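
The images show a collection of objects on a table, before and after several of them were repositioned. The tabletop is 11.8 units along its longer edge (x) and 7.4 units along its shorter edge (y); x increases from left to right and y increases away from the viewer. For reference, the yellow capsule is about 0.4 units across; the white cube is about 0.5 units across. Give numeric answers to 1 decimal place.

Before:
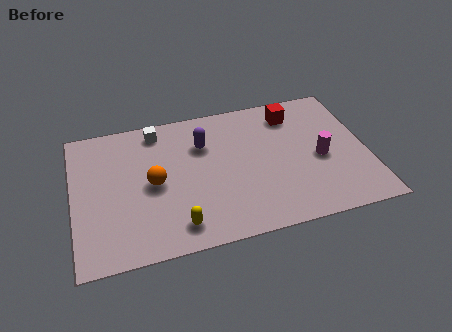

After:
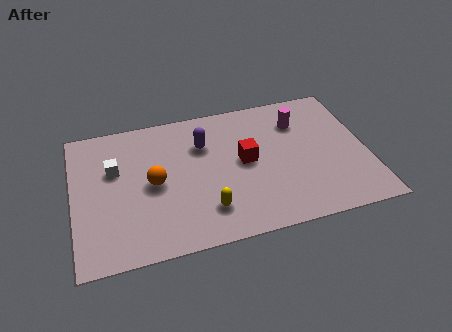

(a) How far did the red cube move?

3.0

The red cube moved from about (9.0, 6.0) to (6.9, 3.9), a distance of √(2.1² + 2.1²) ≈ 3.0.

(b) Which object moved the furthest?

the red cube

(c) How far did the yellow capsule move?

1.3

The yellow capsule was near (4.0, 1.2) before and (5.2, 1.7) after, so it travelled √(1.2² + 0.5²) ≈ 1.3 units.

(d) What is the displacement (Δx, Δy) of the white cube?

(-1.8, -1.7)

The white cube started near (3.5, 6.4) and ended near (1.7, 4.7).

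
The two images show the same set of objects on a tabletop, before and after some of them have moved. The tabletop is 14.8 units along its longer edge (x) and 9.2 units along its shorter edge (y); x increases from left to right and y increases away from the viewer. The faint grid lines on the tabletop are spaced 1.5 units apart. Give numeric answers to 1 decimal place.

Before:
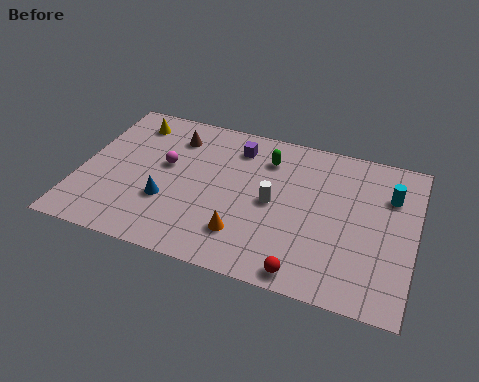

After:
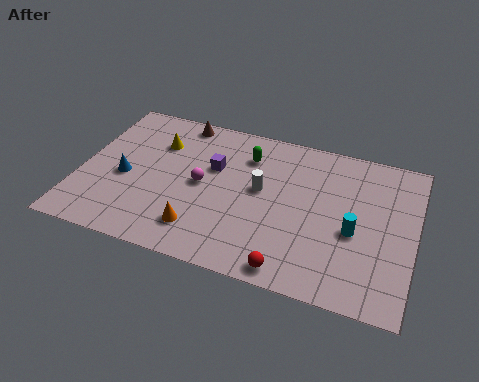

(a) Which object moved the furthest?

the cyan cylinder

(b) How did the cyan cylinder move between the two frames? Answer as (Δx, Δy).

(-1.4, -2.6)

The cyan cylinder started near (13.6, 6.5) and ended near (12.2, 3.9).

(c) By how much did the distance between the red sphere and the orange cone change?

+1.1

They were about 3.1 units apart before and 4.2 after — 1.1 units further apart.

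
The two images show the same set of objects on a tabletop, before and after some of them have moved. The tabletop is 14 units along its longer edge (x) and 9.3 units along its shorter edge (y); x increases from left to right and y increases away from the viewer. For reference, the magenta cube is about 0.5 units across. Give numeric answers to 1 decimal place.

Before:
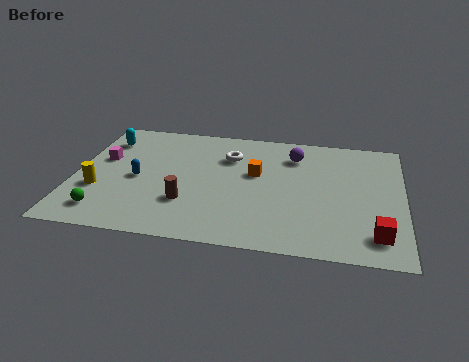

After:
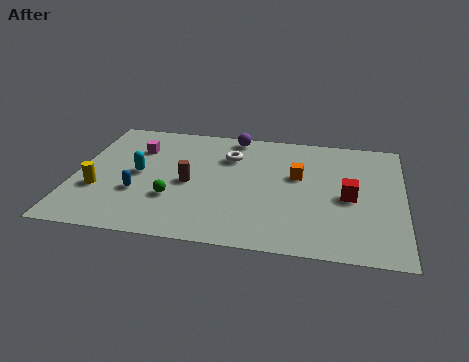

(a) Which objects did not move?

the white torus and the yellow cylinder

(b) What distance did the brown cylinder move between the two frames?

1.5

The brown cylinder was near (4.9, 2.8) before and (4.9, 4.3) after, so it travelled √(0.0² + 1.5²) ≈ 1.5 units.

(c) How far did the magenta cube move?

1.8

The magenta cube was near (1.1, 5.6) before and (2.5, 6.7) after, so it travelled √(1.4² + 1.1²) ≈ 1.8 units.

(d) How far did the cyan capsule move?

3.0

From (1.1, 7.2) to (2.7, 4.7), the cyan capsule covered √(1.6² + 2.5²) ≈ 3.0 units.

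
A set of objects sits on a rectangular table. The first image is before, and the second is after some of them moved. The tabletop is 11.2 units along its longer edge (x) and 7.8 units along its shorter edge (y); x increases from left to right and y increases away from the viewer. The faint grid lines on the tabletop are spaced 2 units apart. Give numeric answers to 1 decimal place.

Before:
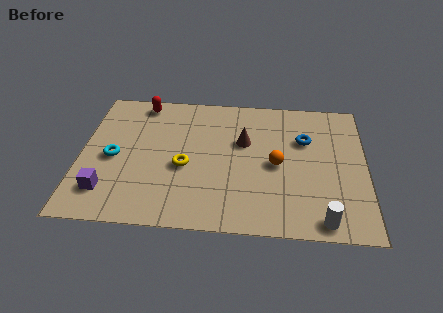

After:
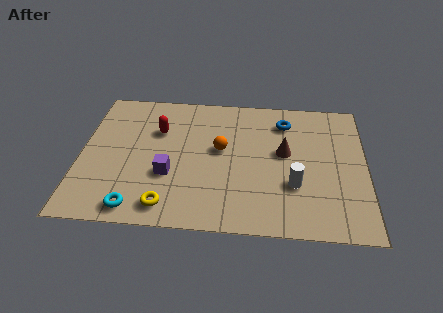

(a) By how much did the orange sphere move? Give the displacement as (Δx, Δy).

(-2.2, 0.7)

From the two frames, the orange sphere sits at roughly (7.7, 3.7) before and (5.5, 4.4) after.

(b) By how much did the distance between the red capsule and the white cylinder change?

-3.4

Before: roughly 9.4 units apart; after: 6.0. That's 3.4 units closer together.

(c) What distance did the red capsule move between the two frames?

1.7

The red capsule moved from about (2.3, 6.9) to (3.0, 5.3), a distance of √(0.7² + 1.6²) ≈ 1.7.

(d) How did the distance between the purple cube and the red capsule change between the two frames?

-2.8

The distance was about 5.3 in the first image and 2.5 in the second, so they moved 2.8 units closer together.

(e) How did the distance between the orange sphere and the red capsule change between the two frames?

-3.6

They were about 6.3 units apart before and 2.7 after — 3.6 units closer together.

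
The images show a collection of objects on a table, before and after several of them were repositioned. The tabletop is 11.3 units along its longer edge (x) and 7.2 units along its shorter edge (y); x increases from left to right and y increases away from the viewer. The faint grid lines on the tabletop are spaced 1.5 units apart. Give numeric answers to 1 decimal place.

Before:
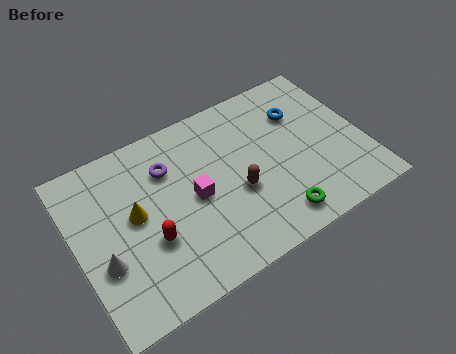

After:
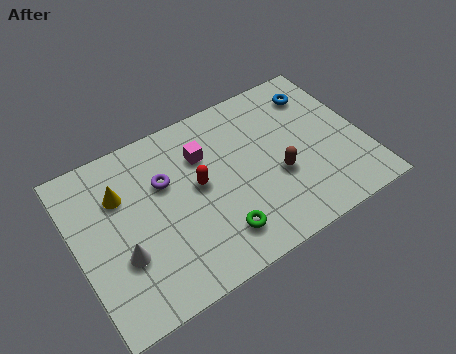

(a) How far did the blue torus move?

1.0

The blue torus moved from about (9.1, 5.1) to (9.9, 5.7), a distance of √(0.8² + 0.6²) ≈ 1.0.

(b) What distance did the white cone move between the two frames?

0.7

The white cone moved from about (0.9, 2.6) to (1.6, 2.5), a distance of √(0.7² + 0.1²) ≈ 0.7.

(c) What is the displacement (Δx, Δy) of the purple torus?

(-0.2, -0.5)

The purple torus started near (3.8, 5.2) and ended near (3.6, 4.7).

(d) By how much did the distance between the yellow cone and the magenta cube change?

+1.0

Before: roughly 2.3 units apart; after: 3.3. That's 1.0 units further apart.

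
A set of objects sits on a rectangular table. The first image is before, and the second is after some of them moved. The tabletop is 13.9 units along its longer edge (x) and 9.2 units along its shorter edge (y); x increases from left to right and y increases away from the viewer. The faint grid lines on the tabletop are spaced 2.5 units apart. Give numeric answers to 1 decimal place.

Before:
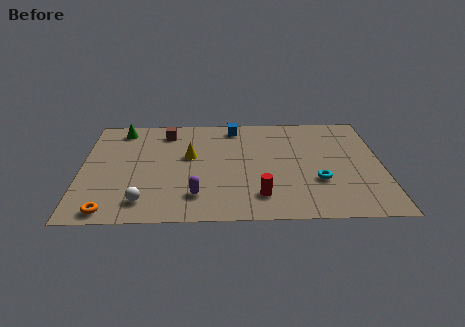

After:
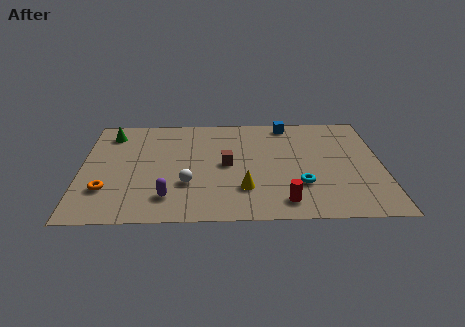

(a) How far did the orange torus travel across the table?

1.7

The orange torus moved from about (1.4, 0.9) to (1.2, 2.6), a distance of √(0.2² + 1.7²) ≈ 1.7.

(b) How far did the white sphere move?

2.4

The white sphere was near (2.9, 1.6) before and (4.9, 3.0) after, so it travelled √(2.0² + 1.4²) ≈ 2.4 units.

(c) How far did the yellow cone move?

3.8

From (5.0, 5.4) to (7.5, 2.5), the yellow cone covered √(2.5² + 2.9²) ≈ 3.8 units.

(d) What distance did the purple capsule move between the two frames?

1.3

The purple capsule was near (5.3, 2.0) before and (4.0, 1.9) after, so it travelled √(1.3² + 0.1²) ≈ 1.3 units.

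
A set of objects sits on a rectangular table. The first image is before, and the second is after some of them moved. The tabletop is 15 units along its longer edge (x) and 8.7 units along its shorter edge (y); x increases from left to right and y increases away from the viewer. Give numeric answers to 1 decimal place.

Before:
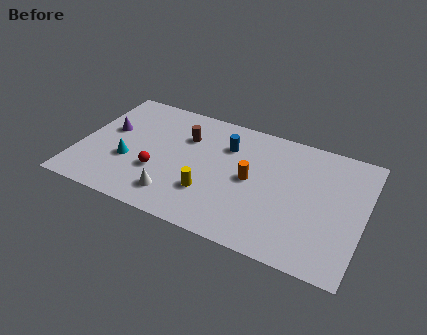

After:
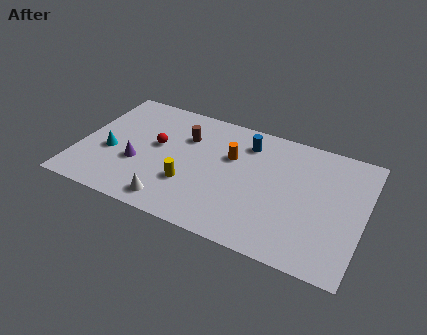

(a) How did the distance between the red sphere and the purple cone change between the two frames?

-1.7

Before: roughly 3.6 units apart; after: 1.9. That's 1.7 units closer together.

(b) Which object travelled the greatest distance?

the purple cone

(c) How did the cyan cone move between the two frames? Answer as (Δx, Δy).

(-1.0, 0.3)

The cyan cone was at about (2.7, 3.2) and moved to about (1.7, 3.5).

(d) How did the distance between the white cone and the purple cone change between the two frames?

-2.3

The distance was about 5.2 in the first image and 2.9 in the second, so they moved 2.3 units closer together.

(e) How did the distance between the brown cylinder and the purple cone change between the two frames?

-0.5

The distance was about 4.1 in the first image and 3.6 in the second, so they moved 0.5 units closer together.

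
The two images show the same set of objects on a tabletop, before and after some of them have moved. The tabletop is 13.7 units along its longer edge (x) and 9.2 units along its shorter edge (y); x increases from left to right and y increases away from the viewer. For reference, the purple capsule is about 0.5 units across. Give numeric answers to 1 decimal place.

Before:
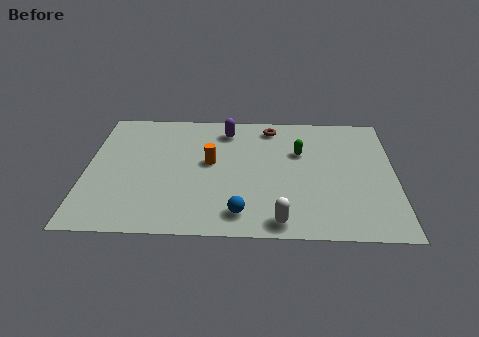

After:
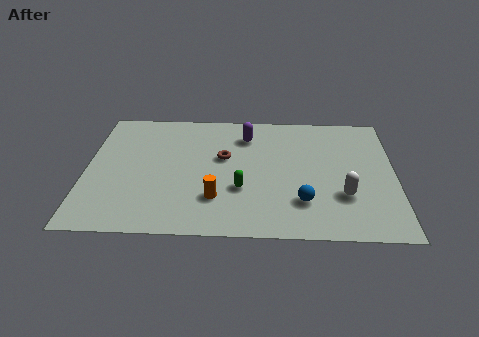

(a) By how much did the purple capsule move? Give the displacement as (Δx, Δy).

(0.9, -0.4)

The purple capsule started near (6.2, 7.6) and ended near (7.1, 7.2).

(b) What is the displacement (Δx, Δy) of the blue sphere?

(2.7, 0.9)

From the two frames, the blue sphere sits at roughly (6.9, 1.5) before and (9.6, 2.4) after.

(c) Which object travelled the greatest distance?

the green capsule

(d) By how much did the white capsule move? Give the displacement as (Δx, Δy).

(2.8, 1.9)

The white capsule was at about (8.6, 1.0) and moved to about (11.4, 2.9).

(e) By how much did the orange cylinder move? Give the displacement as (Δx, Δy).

(0.3, -2.6)

The orange cylinder started near (5.5, 5.1) and ended near (5.8, 2.5).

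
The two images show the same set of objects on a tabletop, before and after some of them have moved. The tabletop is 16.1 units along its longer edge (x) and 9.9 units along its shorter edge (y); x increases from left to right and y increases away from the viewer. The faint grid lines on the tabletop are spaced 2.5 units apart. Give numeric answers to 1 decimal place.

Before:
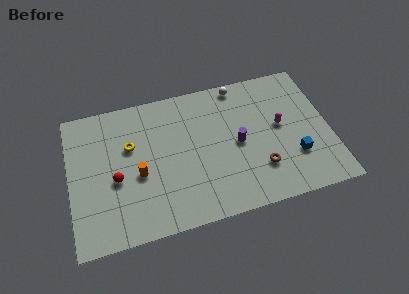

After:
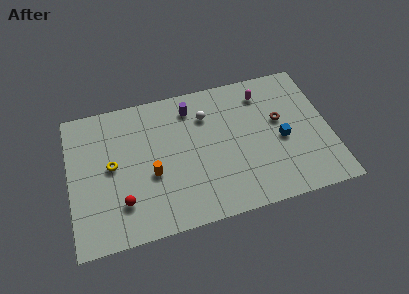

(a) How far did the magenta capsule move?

2.8

From (13.1, 5.4) to (12.2, 8.0), the magenta capsule covered √(0.9² + 2.6²) ≈ 2.8 units.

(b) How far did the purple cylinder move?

4.3

The purple cylinder was near (10.4, 4.8) before and (7.7, 8.1) after, so it travelled √(2.7² + 3.3²) ≈ 4.3 units.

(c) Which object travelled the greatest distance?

the purple cylinder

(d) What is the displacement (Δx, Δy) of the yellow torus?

(-1.2, -1.1)

The yellow torus was at about (3.8, 6.3) and moved to about (2.6, 5.2).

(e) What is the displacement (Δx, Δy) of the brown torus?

(1.5, 3.1)

The brown torus started near (11.6, 2.7) and ended near (13.1, 5.8).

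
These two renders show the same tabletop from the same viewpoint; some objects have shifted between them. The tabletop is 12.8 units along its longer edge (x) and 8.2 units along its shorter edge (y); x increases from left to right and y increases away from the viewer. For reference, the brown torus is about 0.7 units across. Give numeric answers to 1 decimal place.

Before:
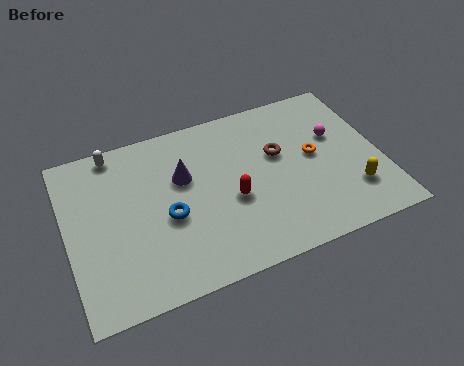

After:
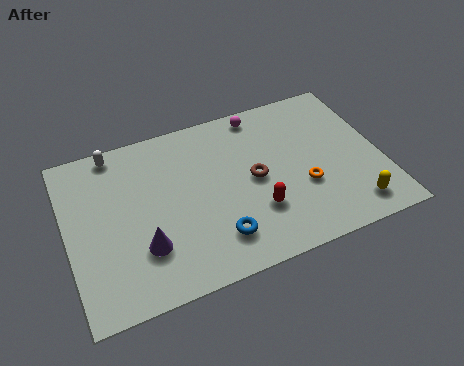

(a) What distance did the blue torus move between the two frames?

2.5

The blue torus was near (4.0, 3.5) before and (5.8, 1.8) after, so it travelled √(1.8² + 1.7²) ≈ 2.5 units.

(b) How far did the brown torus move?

1.4

The brown torus moved from about (8.7, 5.0) to (7.6, 4.1), a distance of √(1.1² + 0.9²) ≈ 1.4.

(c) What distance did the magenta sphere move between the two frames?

3.6

The magenta sphere was near (11.1, 5.1) before and (8.2, 7.3) after, so it travelled √(2.9² + 2.2²) ≈ 3.6 units.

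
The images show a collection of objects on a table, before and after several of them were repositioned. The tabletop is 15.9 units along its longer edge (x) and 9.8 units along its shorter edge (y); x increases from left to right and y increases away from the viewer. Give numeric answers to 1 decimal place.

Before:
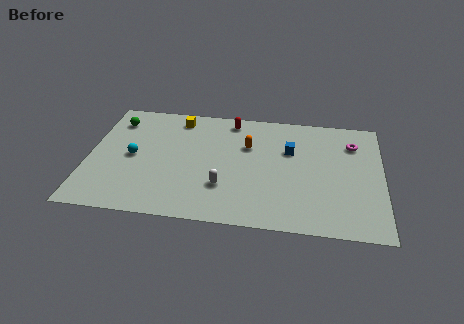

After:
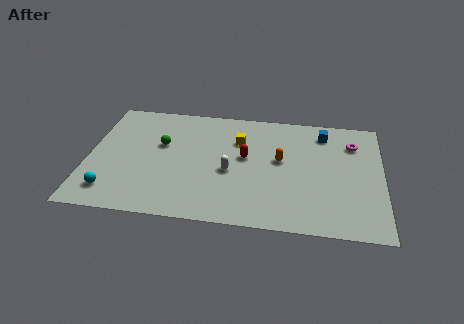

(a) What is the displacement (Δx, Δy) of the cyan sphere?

(-1.0, -3.0)

The cyan sphere was at about (2.4, 4.8) and moved to about (1.4, 1.8).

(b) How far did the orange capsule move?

2.1

From (8.6, 6.5) to (10.4, 5.5), the orange capsule covered √(1.8² + 1.0²) ≈ 2.1 units.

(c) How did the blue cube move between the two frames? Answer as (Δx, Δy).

(1.8, 1.7)

The blue cube was at about (10.9, 6.4) and moved to about (12.7, 8.1).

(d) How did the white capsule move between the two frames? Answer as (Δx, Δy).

(0.3, 1.3)

The white capsule was at about (7.4, 2.9) and moved to about (7.7, 4.2).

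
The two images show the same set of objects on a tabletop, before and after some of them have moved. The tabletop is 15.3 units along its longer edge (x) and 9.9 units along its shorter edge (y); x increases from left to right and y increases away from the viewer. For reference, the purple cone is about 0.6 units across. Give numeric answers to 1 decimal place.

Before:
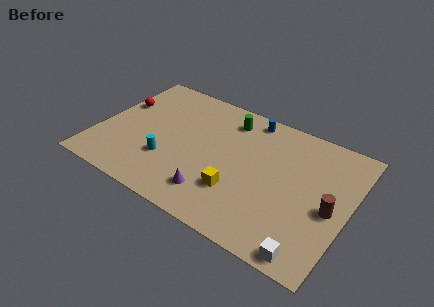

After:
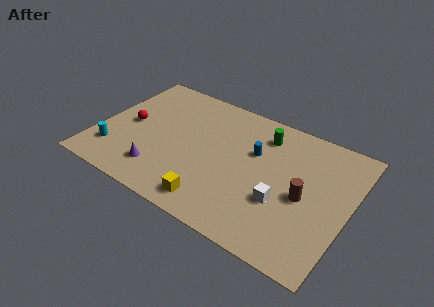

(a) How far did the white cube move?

3.3

The white cube was near (13.6, 0.9) before and (11.5, 3.5) after, so it travelled √(2.1² + 2.6²) ≈ 3.3 units.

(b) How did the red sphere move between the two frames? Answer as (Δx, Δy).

(0.9, -1.4)

The red sphere started near (0.9, 6.3) and ended near (1.8, 4.9).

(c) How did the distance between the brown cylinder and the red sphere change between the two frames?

-2.6

Before: roughly 13.5 units apart; after: 10.9. That's 2.6 units closer together.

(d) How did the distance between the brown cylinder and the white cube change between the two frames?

-2.0

Before: roughly 3.6 units apart; after: 1.6. That's 2.0 units closer together.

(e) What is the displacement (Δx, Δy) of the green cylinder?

(2.2, -0.2)

The green cylinder started near (7.5, 8.1) and ended near (9.7, 7.9).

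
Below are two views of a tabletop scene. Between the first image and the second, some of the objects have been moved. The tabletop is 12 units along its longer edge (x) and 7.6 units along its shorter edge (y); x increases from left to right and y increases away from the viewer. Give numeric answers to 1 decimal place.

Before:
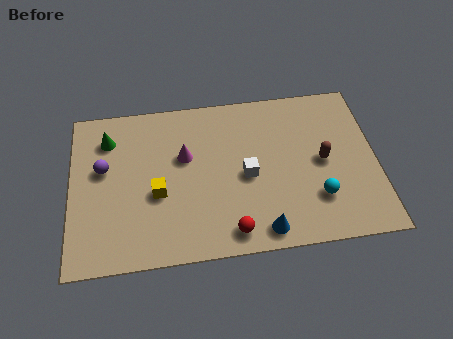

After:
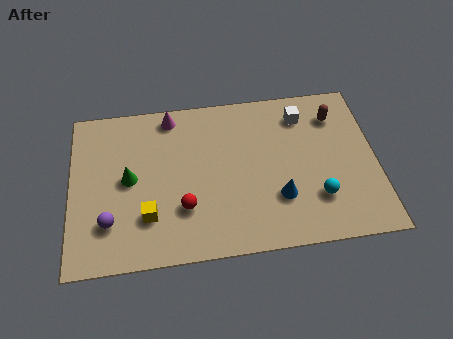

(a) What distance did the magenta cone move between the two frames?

2.1

From (4.5, 4.7) to (4.0, 6.7), the magenta cone covered √(0.5² + 2.0²) ≈ 2.1 units.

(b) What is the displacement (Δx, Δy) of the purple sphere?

(0.2, -2.5)

The purple sphere was at about (1.3, 4.5) and moved to about (1.5, 2.0).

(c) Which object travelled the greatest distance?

the white cube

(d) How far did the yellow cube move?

1.1

The yellow cube was near (3.4, 3.1) before and (3.0, 2.1) after, so it travelled √(0.4² + 1.0²) ≈ 1.1 units.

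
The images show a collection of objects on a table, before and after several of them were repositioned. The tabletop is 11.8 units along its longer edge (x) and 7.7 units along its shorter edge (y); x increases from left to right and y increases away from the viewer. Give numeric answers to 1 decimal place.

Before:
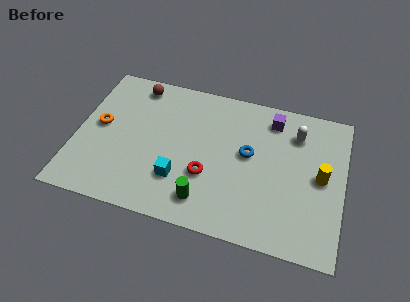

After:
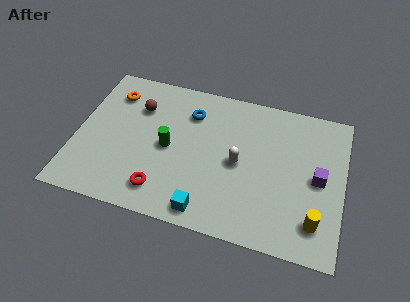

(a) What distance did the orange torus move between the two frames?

1.9

The orange torus moved from about (1.0, 4.1) to (1.4, 6.0), a distance of √(0.4² + 1.9²) ≈ 1.9.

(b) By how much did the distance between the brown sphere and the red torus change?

-1.0

Before: roughly 5.3 units apart; after: 4.3. That's 1.0 units closer together.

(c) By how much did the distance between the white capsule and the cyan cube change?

-3.1

They were about 6.1 units apart before and 3.0 after — 3.1 units closer together.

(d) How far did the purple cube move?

3.4

From (8.5, 6.4) to (10.7, 3.8), the purple cube covered √(2.2² + 2.6²) ≈ 3.4 units.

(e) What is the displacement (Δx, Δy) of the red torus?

(-1.9, -1.3)

The red torus started near (5.9, 2.7) and ended near (4.0, 1.4).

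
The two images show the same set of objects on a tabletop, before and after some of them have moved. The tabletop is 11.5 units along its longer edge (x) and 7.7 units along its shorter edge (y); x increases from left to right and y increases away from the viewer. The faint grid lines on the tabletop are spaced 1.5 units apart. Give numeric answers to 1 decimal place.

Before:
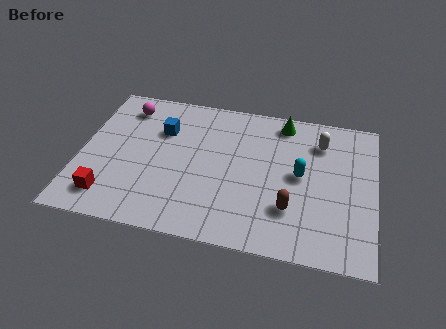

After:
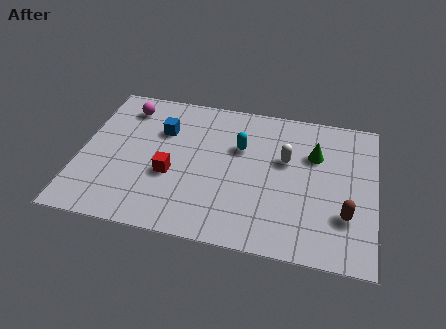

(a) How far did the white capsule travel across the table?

1.8

The white capsule moved from about (9.3, 5.9) to (8.0, 4.7), a distance of √(1.3² + 1.2²) ≈ 1.8.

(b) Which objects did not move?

the magenta sphere and the blue cube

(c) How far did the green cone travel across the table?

2.0

From (7.8, 6.7) to (9.1, 5.2), the green cone covered √(1.3² + 1.5²) ≈ 2.0 units.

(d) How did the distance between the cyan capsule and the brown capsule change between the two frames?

+3.2

The distance was about 1.8 in the first image and 5.0 in the second, so they moved 3.2 units further apart.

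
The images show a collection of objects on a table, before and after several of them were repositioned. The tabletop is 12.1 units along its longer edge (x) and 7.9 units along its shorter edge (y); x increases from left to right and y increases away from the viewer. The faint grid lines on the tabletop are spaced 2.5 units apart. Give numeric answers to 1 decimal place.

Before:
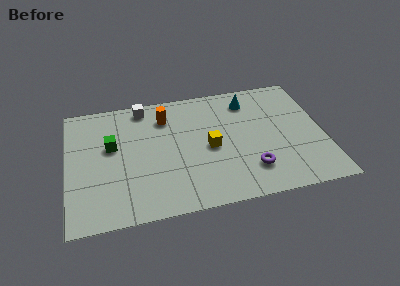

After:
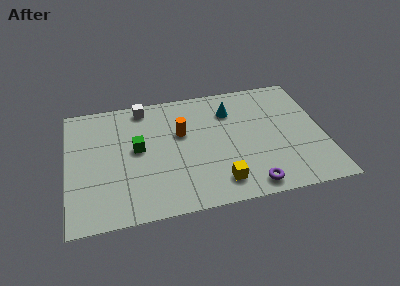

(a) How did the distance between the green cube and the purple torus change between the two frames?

-0.9

The distance was about 7.0 in the first image and 6.1 in the second, so they moved 0.9 units closer together.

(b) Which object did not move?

the white cube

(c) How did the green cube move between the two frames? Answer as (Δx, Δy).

(1.2, -0.4)

The green cube was at about (2.1, 4.7) and moved to about (3.3, 4.3).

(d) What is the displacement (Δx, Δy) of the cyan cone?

(-0.9, -0.5)

From the two frames, the cyan cone sits at roughly (8.7, 6.4) before and (7.8, 5.9) after.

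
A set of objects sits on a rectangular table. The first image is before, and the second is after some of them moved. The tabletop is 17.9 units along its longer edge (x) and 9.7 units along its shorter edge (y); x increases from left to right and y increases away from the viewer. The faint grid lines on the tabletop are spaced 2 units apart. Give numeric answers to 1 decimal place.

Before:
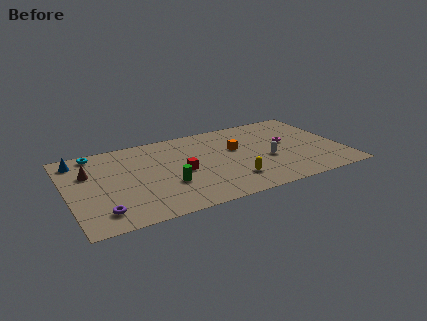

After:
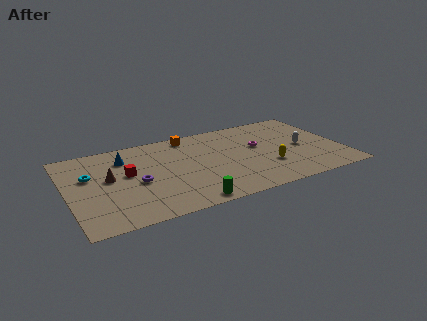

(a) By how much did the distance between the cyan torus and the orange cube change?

-2.2

They were about 9.4 units apart before and 7.2 after — 2.2 units closer together.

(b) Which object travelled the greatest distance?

the orange cube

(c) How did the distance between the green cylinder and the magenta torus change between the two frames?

-1.3

The distance was about 8.5 in the first image and 7.2 in the second, so they moved 1.3 units closer together.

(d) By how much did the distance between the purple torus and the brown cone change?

-2.7

They were about 4.7 units apart before and 2.0 after — 2.7 units closer together.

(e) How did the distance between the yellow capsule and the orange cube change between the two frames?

+3.5

Before: roughly 3.7 units apart; after: 7.2. That's 3.5 units further apart.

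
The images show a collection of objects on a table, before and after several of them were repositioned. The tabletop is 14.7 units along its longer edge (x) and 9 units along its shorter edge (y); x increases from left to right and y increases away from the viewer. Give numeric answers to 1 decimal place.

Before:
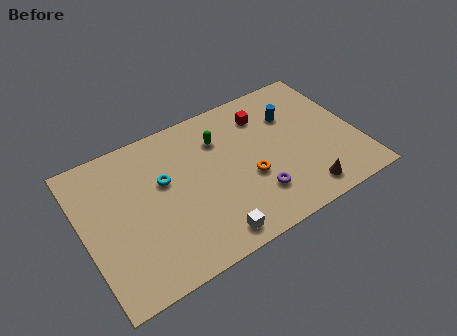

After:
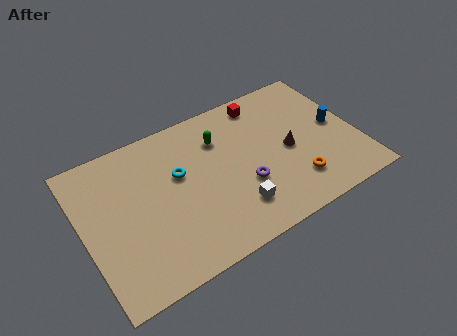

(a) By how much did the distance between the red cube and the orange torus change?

+2.0

Before: roughly 3.8 units apart; after: 5.8. That's 2.0 units further apart.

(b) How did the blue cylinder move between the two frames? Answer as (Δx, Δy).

(2.2, -1.7)

The blue cylinder was at about (11.5, 6.3) and moved to about (13.7, 4.6).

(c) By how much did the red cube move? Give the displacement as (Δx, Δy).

(0.1, 0.8)

From the two frames, the red cube sits at roughly (10.1, 7.0) before and (10.2, 7.8) after.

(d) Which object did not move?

the green capsule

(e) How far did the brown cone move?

2.9

The brown cone moved from about (11.3, 1.3) to (11.0, 4.2), a distance of √(0.3² + 2.9²) ≈ 2.9.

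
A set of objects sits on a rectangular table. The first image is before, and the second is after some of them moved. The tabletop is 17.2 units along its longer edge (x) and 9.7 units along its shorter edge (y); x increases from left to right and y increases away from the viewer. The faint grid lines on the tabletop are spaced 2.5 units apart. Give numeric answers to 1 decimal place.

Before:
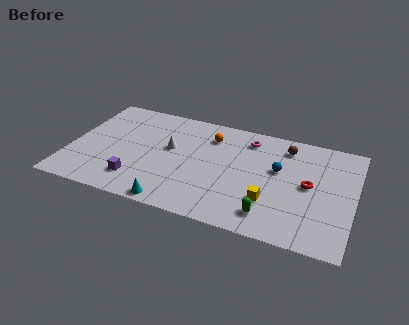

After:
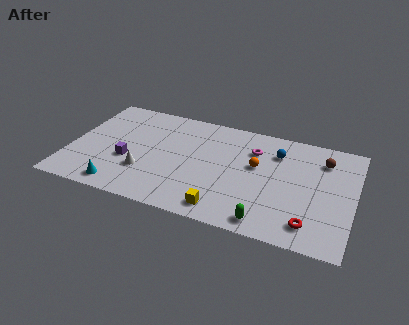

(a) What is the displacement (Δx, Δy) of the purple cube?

(-0.7, 1.6)

From the two frames, the purple cube sits at roughly (4.3, 2.1) before and (3.6, 3.7) after.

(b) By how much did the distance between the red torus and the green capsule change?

-1.3

The distance was about 3.9 in the first image and 2.6 in the second, so they moved 1.3 units closer together.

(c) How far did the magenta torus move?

1.0

The magenta torus was near (10.6, 8.0) before and (11.0, 7.1) after, so it travelled √(0.4² + 0.9²) ≈ 1.0 units.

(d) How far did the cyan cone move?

3.3

The cyan cone moved from about (6.7, 0.8) to (3.4, 1.2), a distance of √(3.3² + 0.4²) ≈ 3.3.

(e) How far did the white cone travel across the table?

2.9

From (6.0, 5.6) to (4.7, 3.0), the white cone covered √(1.3² + 2.6²) ≈ 2.9 units.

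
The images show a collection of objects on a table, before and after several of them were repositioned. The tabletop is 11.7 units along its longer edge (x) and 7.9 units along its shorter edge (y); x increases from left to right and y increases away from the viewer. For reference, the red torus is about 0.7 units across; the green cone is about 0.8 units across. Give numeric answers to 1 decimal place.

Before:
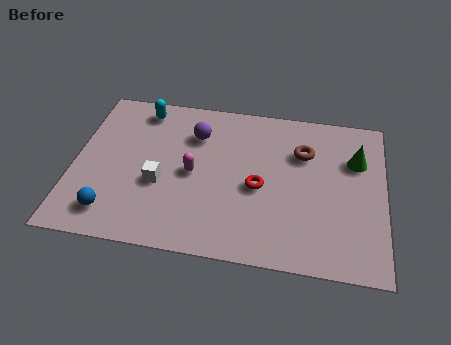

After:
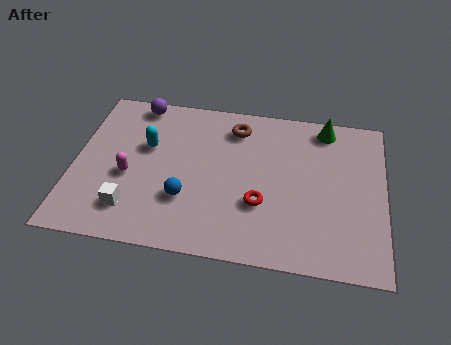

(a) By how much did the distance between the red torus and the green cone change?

+0.7

The distance was about 4.1 in the first image and 4.8 in the second, so they moved 0.7 units further apart.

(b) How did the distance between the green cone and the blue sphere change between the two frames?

-3.1

They were about 9.8 units apart before and 6.7 after — 3.1 units closer together.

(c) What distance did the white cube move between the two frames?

1.7

The white cube moved from about (3.3, 3.1) to (2.3, 1.7), a distance of √(1.0² + 1.4²) ≈ 1.7.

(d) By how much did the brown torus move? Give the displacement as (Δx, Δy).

(-2.6, 0.9)

The brown torus was at about (8.6, 5.5) and moved to about (6.0, 6.4).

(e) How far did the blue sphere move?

2.9

The blue sphere was near (1.6, 1.4) before and (4.3, 2.5) after, so it travelled √(2.7² + 1.1²) ≈ 2.9 units.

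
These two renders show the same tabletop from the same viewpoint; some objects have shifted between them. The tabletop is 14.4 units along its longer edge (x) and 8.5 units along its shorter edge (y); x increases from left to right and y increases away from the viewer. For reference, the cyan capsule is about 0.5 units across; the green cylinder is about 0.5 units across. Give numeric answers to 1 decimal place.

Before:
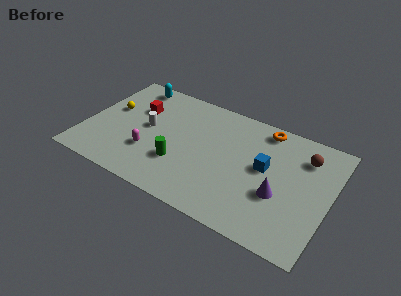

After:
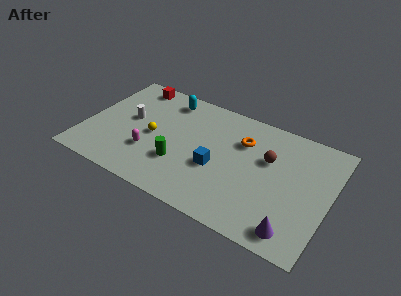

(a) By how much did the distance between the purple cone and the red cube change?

+3.1

They were about 9.1 units apart before and 12.2 after — 3.1 units further apart.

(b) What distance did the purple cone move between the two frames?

2.3

From (11.6, 3.2) to (12.7, 1.2), the purple cone covered √(1.1² + 2.0²) ≈ 2.3 units.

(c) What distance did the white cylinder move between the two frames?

1.1

From (3.6, 4.5) to (2.5, 4.7), the white cylinder covered √(1.1² + 0.2²) ≈ 1.1 units.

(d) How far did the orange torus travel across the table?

1.9

The orange torus was near (10.2, 7.5) before and (9.1, 6.0) after, so it travelled √(1.1² + 1.5²) ≈ 1.9 units.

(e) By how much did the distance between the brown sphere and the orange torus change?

-1.0

The distance was about 2.7 in the first image and 1.7 in the second, so they moved 1.0 units closer together.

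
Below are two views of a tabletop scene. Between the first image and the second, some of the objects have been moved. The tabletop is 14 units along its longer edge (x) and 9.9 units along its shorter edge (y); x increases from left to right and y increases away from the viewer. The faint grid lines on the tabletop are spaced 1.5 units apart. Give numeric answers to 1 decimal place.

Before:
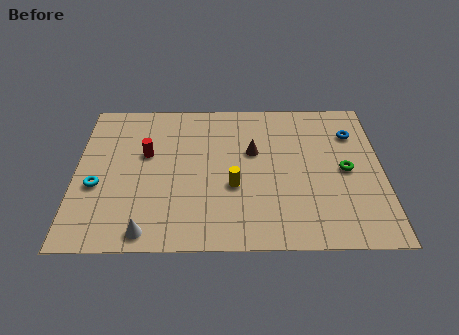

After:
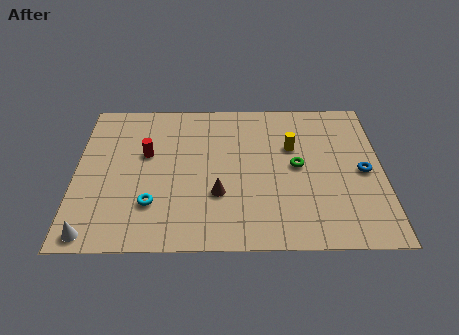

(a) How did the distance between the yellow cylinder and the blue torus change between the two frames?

-2.9

They were about 6.5 units apart before and 3.6 after — 2.9 units closer together.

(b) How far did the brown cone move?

3.2

The brown cone was near (8.1, 6.1) before and (6.5, 3.3) after, so it travelled √(1.6² + 2.8²) ≈ 3.2 units.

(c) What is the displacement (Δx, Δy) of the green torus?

(-2.2, 0.3)

From the two frames, the green torus sits at roughly (12.3, 4.8) before and (10.1, 5.1) after.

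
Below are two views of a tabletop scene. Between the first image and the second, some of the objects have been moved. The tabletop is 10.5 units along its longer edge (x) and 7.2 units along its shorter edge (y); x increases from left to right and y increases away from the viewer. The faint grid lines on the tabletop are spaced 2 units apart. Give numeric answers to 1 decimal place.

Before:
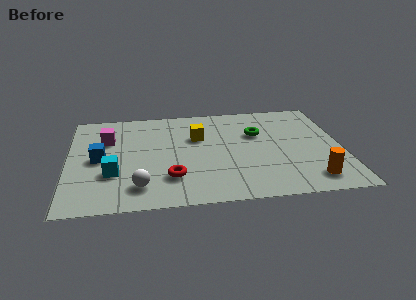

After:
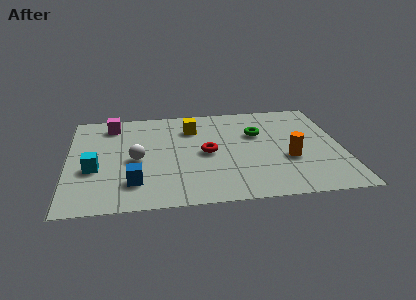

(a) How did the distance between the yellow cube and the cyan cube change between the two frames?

+0.6

The distance was about 4.0 in the first image and 4.6 in the second, so they moved 0.6 units further apart.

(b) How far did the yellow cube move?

0.7

The yellow cube was near (5.0, 4.7) before and (4.8, 5.4) after, so it travelled √(0.2² + 0.7²) ≈ 0.7 units.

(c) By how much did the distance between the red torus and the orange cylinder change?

-2.1

They were about 5.3 units apart before and 3.2 after — 2.1 units closer together.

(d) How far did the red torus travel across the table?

2.1

From (3.9, 1.9) to (5.3, 3.5), the red torus covered √(1.4² + 1.6²) ≈ 2.1 units.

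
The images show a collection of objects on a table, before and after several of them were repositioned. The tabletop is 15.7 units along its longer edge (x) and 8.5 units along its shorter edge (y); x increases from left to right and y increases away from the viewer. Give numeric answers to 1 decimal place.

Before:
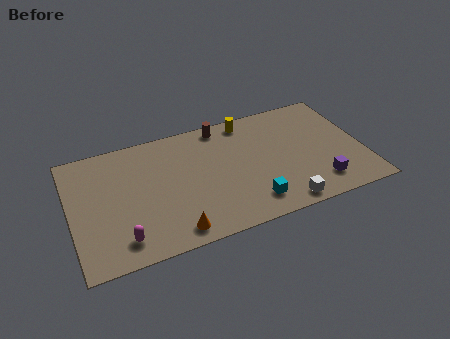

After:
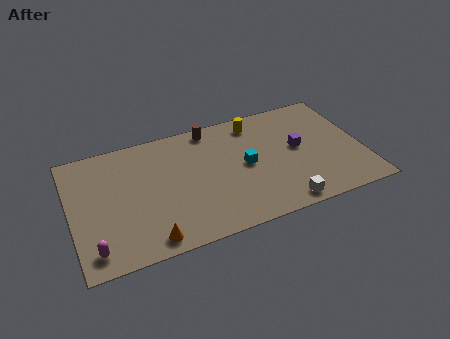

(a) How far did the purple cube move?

3.0

The purple cube was near (13.1, 1.7) before and (12.3, 4.6) after, so it travelled √(0.8² + 2.9²) ≈ 3.0 units.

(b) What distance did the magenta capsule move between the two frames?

1.5

The magenta capsule was near (2.5, 1.5) before and (1.0, 1.3) after, so it travelled √(1.5² + 0.2²) ≈ 1.5 units.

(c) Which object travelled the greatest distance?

the purple cube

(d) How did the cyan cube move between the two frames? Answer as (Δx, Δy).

(0.0, 2.7)

From the two frames, the cyan cube sits at roughly (9.4, 1.6) before and (9.4, 4.3) after.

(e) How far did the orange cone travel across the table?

1.3

From (5.2, 1.1) to (3.9, 1.0), the orange cone covered √(1.3² + 0.1²) ≈ 1.3 units.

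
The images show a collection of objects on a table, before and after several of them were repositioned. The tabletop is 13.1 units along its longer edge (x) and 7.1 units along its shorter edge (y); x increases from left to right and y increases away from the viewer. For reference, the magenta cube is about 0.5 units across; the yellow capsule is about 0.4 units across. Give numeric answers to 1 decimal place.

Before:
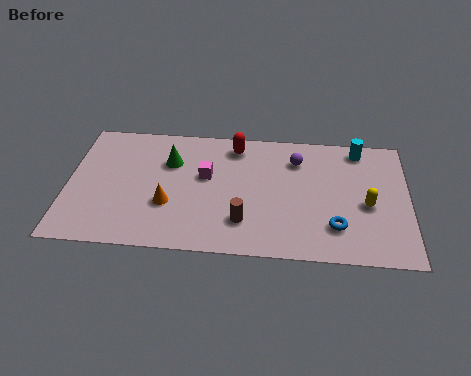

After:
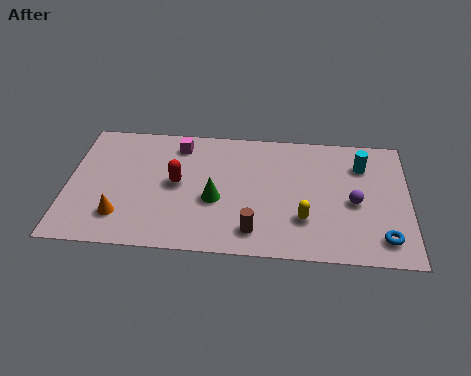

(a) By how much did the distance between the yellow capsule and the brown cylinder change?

-2.8

The distance was about 4.9 in the first image and 2.1 in the second, so they moved 2.8 units closer together.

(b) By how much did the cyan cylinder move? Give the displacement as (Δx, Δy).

(0.1, -0.9)

From the two frames, the cyan cylinder sits at roughly (11.2, 6.2) before and (11.3, 5.3) after.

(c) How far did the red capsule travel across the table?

3.2

The red capsule was near (6.4, 6.0) before and (4.2, 3.7) after, so it travelled √(2.2² + 2.3²) ≈ 3.2 units.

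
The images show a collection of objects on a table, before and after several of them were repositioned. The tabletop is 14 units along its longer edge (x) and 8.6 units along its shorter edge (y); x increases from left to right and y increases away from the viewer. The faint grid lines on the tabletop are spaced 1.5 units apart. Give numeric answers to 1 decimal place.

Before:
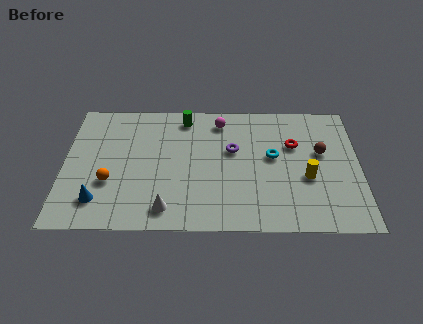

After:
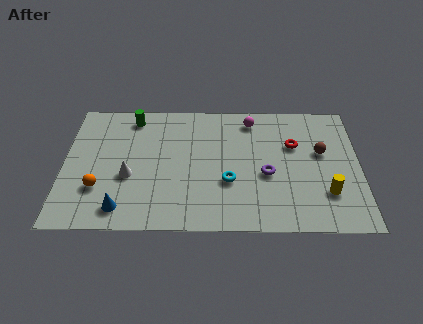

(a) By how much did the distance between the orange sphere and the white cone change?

-1.6

The distance was about 3.2 in the first image and 1.6 in the second, so they moved 1.6 units closer together.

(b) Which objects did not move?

the brown sphere and the red torus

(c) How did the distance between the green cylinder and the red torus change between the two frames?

+2.4

Before: roughly 5.5 units apart; after: 7.9. That's 2.4 units further apart.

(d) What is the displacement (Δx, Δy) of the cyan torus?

(-2.1, -1.7)

From the two frames, the cyan torus sits at roughly (9.9, 4.8) before and (7.8, 3.1) after.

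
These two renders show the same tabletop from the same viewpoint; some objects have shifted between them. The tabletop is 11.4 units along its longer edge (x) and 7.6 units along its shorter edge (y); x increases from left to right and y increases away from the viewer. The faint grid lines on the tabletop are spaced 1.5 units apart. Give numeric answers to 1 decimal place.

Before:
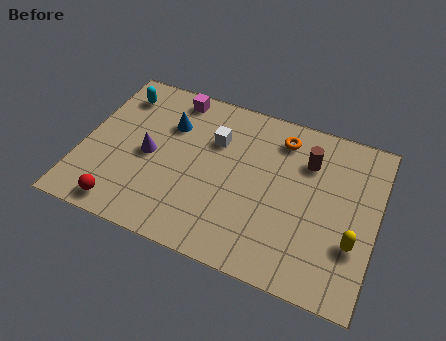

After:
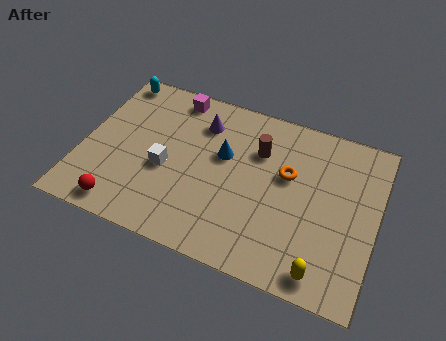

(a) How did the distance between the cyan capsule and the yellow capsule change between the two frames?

+0.4

The distance was about 10.2 in the first image and 10.6 in the second, so they moved 0.4 units further apart.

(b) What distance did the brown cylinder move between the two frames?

1.9

The brown cylinder was near (8.6, 5.5) before and (6.7, 5.3) after, so it travelled √(1.9² + 0.2²) ≈ 1.9 units.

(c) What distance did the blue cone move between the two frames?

2.3

From (3.2, 5.3) to (5.4, 4.6), the blue cone covered √(2.2² + 0.7²) ≈ 2.3 units.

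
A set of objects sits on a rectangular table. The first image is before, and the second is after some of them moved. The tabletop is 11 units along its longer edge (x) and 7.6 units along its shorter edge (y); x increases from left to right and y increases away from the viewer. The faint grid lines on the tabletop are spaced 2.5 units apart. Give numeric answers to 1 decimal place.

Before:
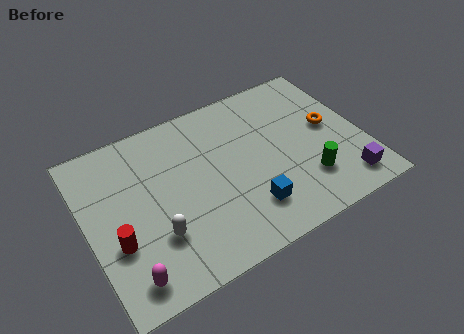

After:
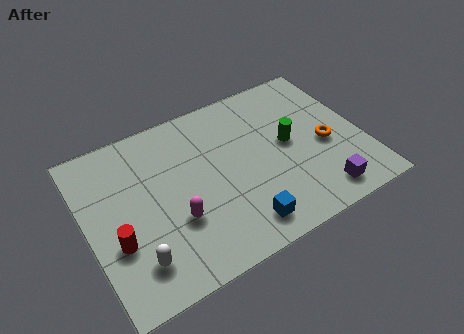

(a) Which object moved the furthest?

the magenta capsule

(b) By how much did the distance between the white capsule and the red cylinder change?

-0.3

The distance was about 1.6 in the first image and 1.3 in the second, so they moved 0.3 units closer together.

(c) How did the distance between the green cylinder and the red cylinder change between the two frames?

-0.3

They were about 7.5 units apart before and 7.2 after — 0.3 units closer together.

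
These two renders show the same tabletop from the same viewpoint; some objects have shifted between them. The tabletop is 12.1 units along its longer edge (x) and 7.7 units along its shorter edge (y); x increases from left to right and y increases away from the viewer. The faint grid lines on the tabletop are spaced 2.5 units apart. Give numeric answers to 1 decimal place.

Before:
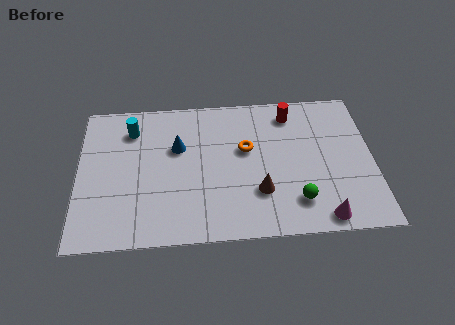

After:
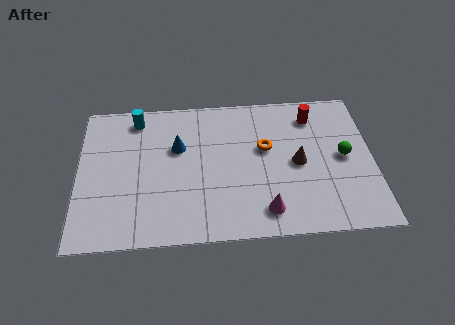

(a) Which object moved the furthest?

the green sphere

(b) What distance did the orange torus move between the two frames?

0.8

The orange torus moved from about (6.9, 4.6) to (7.7, 4.6), a distance of √(0.8² + 0.0²) ≈ 0.8.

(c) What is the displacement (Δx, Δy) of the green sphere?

(2.0, 2.2)

From the two frames, the green sphere sits at roughly (8.9, 1.7) before and (10.9, 3.9) after.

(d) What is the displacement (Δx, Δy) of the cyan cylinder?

(0.2, 0.6)

The cyan cylinder was at about (2.2, 6.0) and moved to about (2.4, 6.6).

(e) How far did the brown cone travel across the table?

2.1

From (7.4, 2.3) to (9.0, 3.7), the brown cone covered √(1.6² + 1.4²) ≈ 2.1 units.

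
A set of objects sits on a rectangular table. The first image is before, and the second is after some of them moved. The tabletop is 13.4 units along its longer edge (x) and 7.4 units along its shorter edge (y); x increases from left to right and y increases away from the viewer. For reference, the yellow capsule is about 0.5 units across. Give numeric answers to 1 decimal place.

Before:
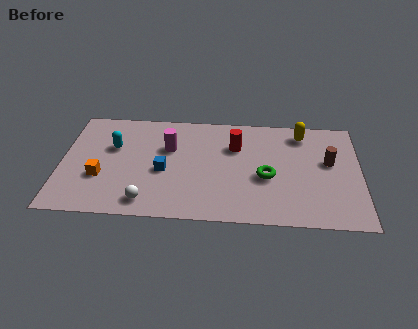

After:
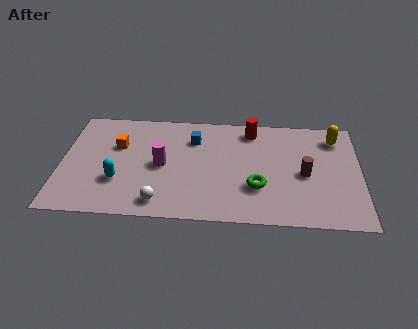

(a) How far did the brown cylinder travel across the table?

1.4

The brown cylinder was near (12.0, 4.3) before and (10.9, 3.4) after, so it travelled √(1.1² + 0.9²) ≈ 1.4 units.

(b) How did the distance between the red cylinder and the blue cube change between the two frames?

-1.0

Before: roughly 3.7 units apart; after: 2.7. That's 1.0 units closer together.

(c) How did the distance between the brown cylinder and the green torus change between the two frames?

-0.7

They were about 3.0 units apart before and 2.3 after — 0.7 units closer together.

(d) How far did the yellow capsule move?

1.5

The yellow capsule moved from about (10.8, 6.2) to (12.3, 6.0), a distance of √(1.5² + 0.2²) ≈ 1.5.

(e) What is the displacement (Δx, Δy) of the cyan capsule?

(0.3, -2.3)

From the two frames, the cyan capsule sits at roughly (2.3, 4.7) before and (2.6, 2.4) after.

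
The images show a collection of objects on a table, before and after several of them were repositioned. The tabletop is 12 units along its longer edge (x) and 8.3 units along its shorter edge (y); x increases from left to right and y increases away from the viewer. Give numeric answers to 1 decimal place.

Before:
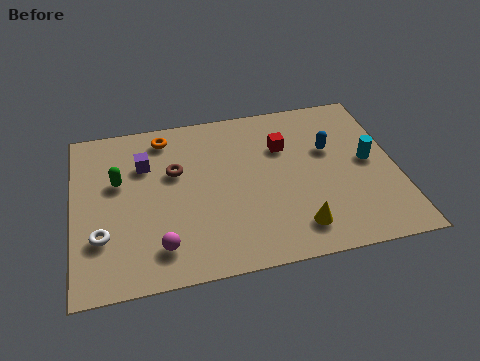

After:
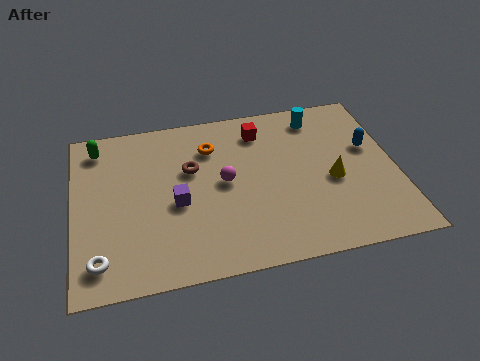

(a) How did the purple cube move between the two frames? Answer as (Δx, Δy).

(1.1, -2.2)

The purple cube started near (2.7, 5.8) and ended near (3.8, 3.6).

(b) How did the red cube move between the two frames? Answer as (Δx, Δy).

(-0.8, 1.0)

The red cube was at about (7.9, 5.7) and moved to about (7.1, 6.7).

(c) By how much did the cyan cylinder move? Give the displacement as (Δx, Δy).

(-1.7, 2.7)

The cyan cylinder started near (11.0, 4.3) and ended near (9.3, 7.0).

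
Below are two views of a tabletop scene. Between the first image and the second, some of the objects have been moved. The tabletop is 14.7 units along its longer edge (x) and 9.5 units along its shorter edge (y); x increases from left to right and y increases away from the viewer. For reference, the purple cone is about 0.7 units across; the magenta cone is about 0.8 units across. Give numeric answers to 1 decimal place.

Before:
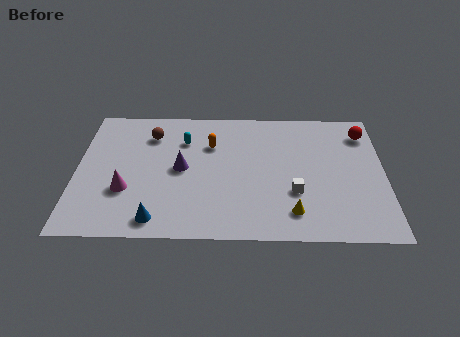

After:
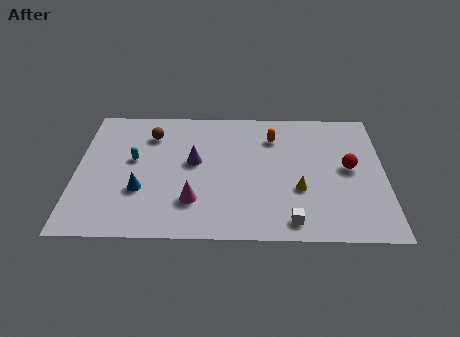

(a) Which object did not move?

the brown sphere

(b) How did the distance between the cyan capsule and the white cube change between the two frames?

+2.1

The distance was about 6.5 in the first image and 8.6 in the second, so they moved 2.1 units further apart.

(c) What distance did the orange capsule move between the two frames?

3.1

The orange capsule moved from about (6.4, 6.6) to (9.4, 7.2), a distance of √(3.0² + 0.6²) ≈ 3.1.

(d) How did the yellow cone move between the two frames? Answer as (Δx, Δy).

(0.3, 1.6)

The yellow cone started near (10.3, 1.8) and ended near (10.6, 3.4).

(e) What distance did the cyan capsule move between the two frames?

2.8

From (5.1, 6.9) to (2.7, 5.4), the cyan capsule covered √(2.4² + 1.5²) ≈ 2.8 units.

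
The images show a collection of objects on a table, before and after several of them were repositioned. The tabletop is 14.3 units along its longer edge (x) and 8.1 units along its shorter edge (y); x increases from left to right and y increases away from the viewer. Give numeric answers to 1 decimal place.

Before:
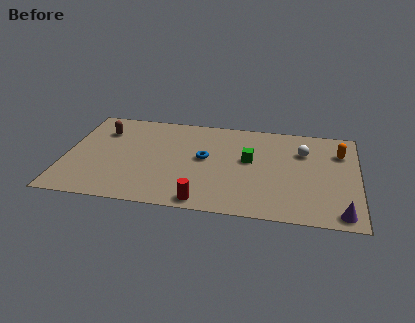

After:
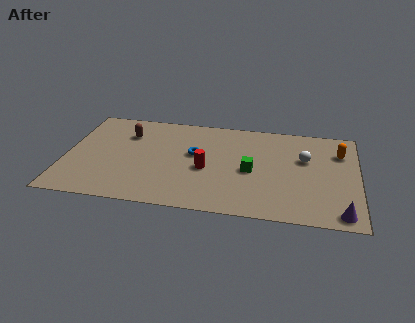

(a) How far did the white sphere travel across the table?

0.6

The white sphere was near (11.6, 5.7) before and (11.7, 5.1) after, so it travelled √(0.1² + 0.6²) ≈ 0.6 units.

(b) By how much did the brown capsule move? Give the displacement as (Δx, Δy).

(1.2, -0.1)

The brown capsule was at about (1.7, 6.0) and moved to about (2.9, 5.9).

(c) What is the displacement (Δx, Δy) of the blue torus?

(-0.5, 0.3)

The blue torus was at about (6.8, 4.4) and moved to about (6.3, 4.7).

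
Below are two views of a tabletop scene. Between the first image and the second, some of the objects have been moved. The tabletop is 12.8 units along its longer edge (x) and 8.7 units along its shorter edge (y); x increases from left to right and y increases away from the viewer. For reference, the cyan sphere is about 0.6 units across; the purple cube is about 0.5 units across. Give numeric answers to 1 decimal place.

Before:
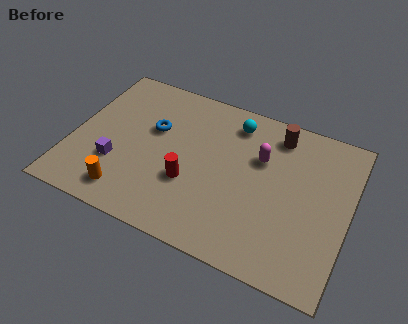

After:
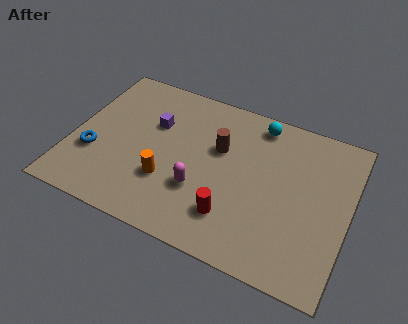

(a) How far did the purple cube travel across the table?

3.2

The purple cube moved from about (2.2, 2.8) to (3.6, 5.7), a distance of √(1.4² + 2.9²) ≈ 3.2.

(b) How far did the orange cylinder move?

2.2

The orange cylinder moved from about (2.9, 1.4) to (4.6, 2.8), a distance of √(1.7² + 1.4²) ≈ 2.2.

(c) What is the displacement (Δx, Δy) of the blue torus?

(-2.5, -2.4)

The blue torus started near (3.6, 5.4) and ended near (1.1, 3.0).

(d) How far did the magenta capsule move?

3.8

The magenta capsule moved from about (8.6, 5.7) to (6.1, 2.9), a distance of √(2.5² + 2.8²) ≈ 3.8.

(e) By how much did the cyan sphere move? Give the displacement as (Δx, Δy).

(1.1, 0.4)

The cyan sphere started near (7.2, 7.2) and ended near (8.3, 7.6).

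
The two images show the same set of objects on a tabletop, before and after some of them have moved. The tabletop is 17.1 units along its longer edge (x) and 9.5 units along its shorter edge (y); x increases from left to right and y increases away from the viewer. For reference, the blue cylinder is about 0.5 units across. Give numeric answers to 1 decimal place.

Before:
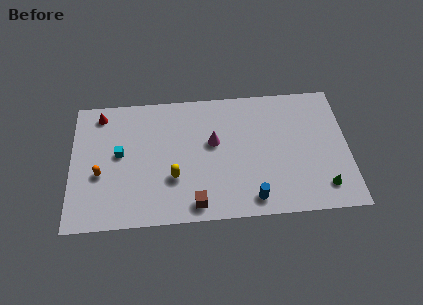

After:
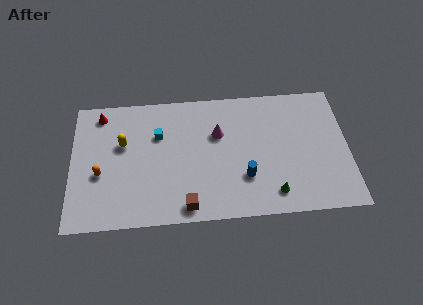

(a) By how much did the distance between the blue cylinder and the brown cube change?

+0.5

They were about 3.5 units apart before and 4.0 after — 0.5 units further apart.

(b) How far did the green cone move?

3.1

The green cone moved from about (15.5, 1.8) to (12.4, 1.6), a distance of √(3.1² + 0.2²) ≈ 3.1.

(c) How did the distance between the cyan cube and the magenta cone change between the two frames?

-2.1

The distance was about 5.8 in the first image and 3.7 in the second, so they moved 2.1 units closer together.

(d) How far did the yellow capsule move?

4.1

From (6.3, 3.2) to (3.2, 5.9), the yellow capsule covered √(3.1² + 2.7²) ≈ 4.1 units.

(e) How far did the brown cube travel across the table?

0.5

The brown cube was near (7.6, 1.2) before and (7.1, 1.1) after, so it travelled √(0.5² + 0.1²) ≈ 0.5 units.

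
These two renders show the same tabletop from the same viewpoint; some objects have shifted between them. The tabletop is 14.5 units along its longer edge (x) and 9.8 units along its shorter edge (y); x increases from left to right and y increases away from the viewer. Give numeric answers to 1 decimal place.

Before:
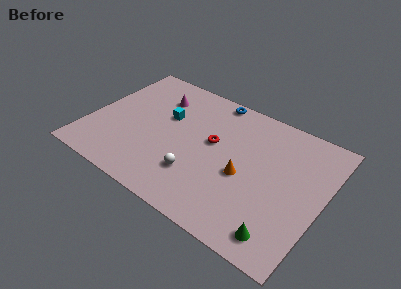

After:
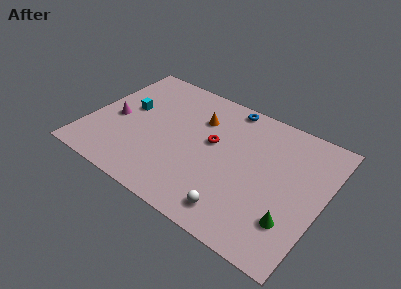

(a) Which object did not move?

the red torus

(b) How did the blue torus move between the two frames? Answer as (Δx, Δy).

(1.0, -0.1)

From the two frames, the blue torus sits at roughly (7.0, 9.0) before and (8.0, 8.9) after.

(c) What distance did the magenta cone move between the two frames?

3.7

The magenta cone was near (3.7, 7.4) before and (1.6, 4.4) after, so it travelled √(2.1² + 3.0²) ≈ 3.7 units.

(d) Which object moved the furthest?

the orange cone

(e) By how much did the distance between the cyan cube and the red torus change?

+2.3

The distance was about 3.1 in the first image and 5.4 in the second, so they moved 2.3 units further apart.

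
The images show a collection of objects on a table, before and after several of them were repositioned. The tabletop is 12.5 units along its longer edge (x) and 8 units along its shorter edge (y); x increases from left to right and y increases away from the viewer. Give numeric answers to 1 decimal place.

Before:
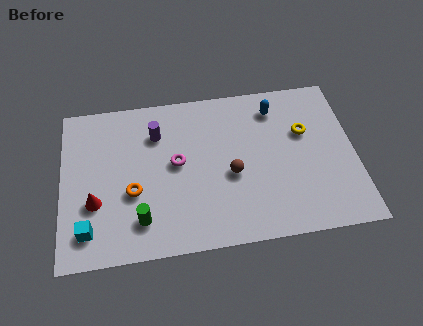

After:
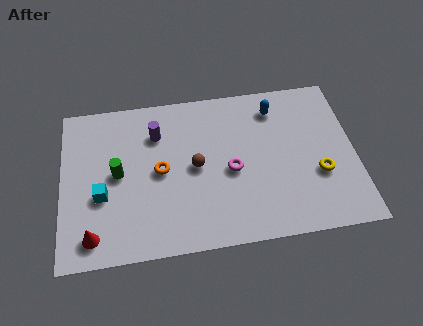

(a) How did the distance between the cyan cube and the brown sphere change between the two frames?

-2.3

They were about 6.4 units apart before and 4.1 after — 2.3 units closer together.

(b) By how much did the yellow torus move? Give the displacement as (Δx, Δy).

(0.5, -2.2)

From the two frames, the yellow torus sits at roughly (10.4, 5.1) before and (10.9, 2.9) after.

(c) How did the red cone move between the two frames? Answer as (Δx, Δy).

(-0.1, -1.6)

The red cone was at about (1.4, 2.8) and moved to about (1.3, 1.2).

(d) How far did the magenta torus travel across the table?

2.4

The magenta torus moved from about (4.9, 4.3) to (7.2, 3.6), a distance of √(2.3² + 0.7²) ≈ 2.4.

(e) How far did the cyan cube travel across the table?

1.7

From (1.1, 1.5) to (1.7, 3.1), the cyan cube covered √(0.6² + 1.6²) ≈ 1.7 units.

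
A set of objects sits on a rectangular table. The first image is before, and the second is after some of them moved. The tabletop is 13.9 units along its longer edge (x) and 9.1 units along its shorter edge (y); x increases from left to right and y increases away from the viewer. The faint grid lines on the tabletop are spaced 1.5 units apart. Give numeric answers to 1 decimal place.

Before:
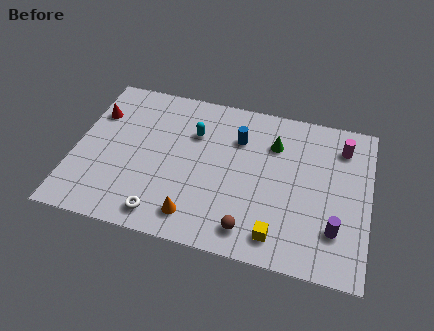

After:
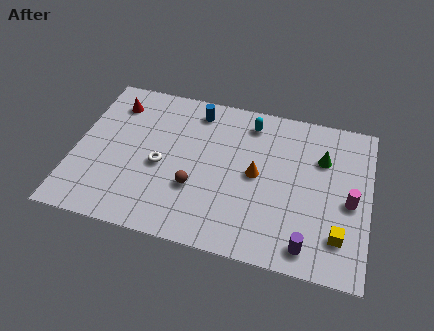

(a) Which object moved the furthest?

the orange cone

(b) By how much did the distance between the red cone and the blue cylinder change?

-2.9

They were about 6.8 units apart before and 3.9 after — 2.9 units closer together.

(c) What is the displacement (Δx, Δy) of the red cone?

(0.8, 0.8)

The red cone was at about (0.8, 6.4) and moved to about (1.6, 7.2).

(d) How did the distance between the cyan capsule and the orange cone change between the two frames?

-1.8

The distance was about 4.8 in the first image and 3.0 in the second, so they moved 1.8 units closer together.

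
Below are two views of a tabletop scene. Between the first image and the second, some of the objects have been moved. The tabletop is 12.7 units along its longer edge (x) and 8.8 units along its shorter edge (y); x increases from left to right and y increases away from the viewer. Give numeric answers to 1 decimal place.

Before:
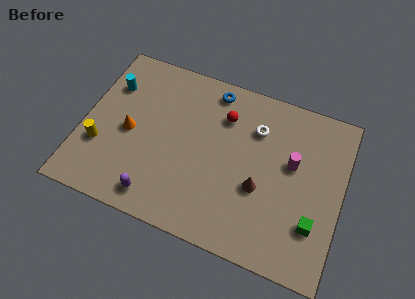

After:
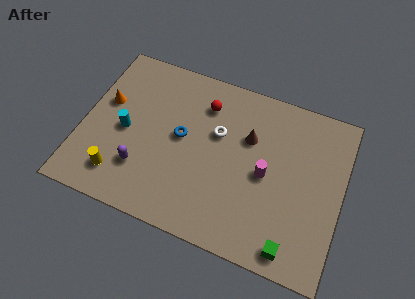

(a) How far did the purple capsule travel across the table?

1.5

From (4.0, 1.2) to (3.1, 2.4), the purple capsule covered √(0.9² + 1.2²) ≈ 1.5 units.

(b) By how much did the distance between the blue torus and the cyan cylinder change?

-2.3

Before: roughly 5.1 units apart; after: 2.8. That's 2.3 units closer together.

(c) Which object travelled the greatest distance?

the blue torus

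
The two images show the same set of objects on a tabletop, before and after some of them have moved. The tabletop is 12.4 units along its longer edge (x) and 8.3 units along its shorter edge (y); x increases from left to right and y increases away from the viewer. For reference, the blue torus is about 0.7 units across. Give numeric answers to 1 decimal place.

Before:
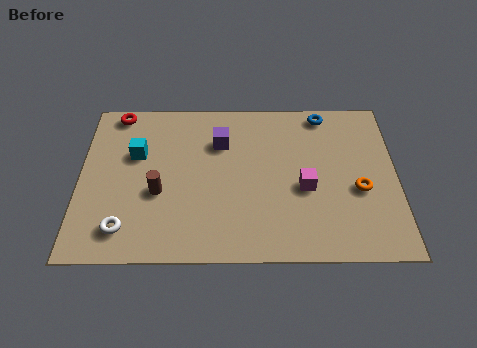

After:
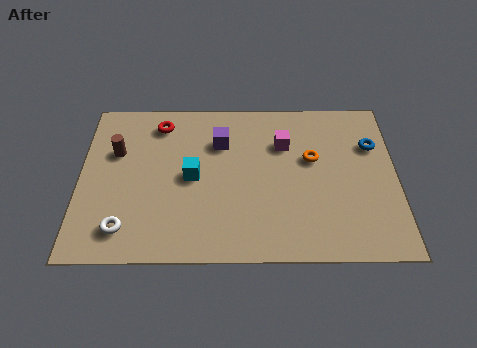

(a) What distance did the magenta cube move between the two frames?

2.4

The magenta cube was near (8.8, 3.5) before and (8.0, 5.8) after, so it travelled √(0.8² + 2.3²) ≈ 2.4 units.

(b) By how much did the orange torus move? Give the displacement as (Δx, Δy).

(-1.8, 1.6)

The orange torus was at about (10.9, 3.4) and moved to about (9.1, 5.0).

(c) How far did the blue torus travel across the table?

2.5

The blue torus was near (9.6, 7.4) before and (11.5, 5.7) after, so it travelled √(1.9² + 1.7²) ≈ 2.5 units.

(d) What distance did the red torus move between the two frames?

1.8

From (1.4, 7.5) to (3.1, 6.9), the red torus covered √(1.7² + 0.6²) ≈ 1.8 units.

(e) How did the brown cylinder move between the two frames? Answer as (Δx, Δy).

(-1.7, 2.1)

The brown cylinder started near (3.1, 3.3) and ended near (1.4, 5.4).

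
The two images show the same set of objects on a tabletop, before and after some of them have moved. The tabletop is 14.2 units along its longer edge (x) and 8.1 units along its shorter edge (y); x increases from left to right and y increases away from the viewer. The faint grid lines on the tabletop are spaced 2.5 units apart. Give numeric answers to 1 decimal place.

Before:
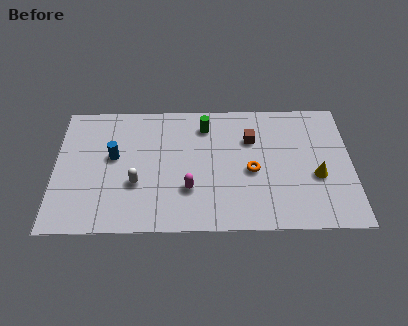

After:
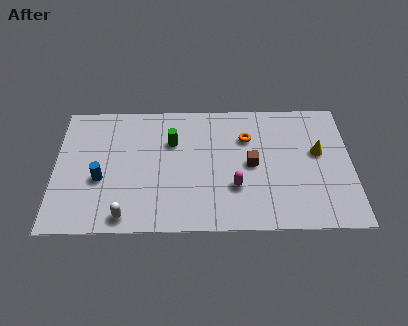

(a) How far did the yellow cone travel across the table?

1.5

The yellow cone moved from about (12.5, 3.2) to (12.6, 4.7), a distance of √(0.1² + 1.5²) ≈ 1.5.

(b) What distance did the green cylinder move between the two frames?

1.9

From (7.2, 6.5) to (5.6, 5.5), the green cylinder covered √(1.6² + 1.0²) ≈ 1.9 units.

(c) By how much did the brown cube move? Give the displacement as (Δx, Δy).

(0.0, -1.6)

The brown cube was at about (9.4, 5.6) and moved to about (9.4, 4.0).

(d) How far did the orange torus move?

2.1

The orange torus was near (9.4, 3.6) before and (9.2, 5.7) after, so it travelled √(0.2² + 2.1²) ≈ 2.1 units.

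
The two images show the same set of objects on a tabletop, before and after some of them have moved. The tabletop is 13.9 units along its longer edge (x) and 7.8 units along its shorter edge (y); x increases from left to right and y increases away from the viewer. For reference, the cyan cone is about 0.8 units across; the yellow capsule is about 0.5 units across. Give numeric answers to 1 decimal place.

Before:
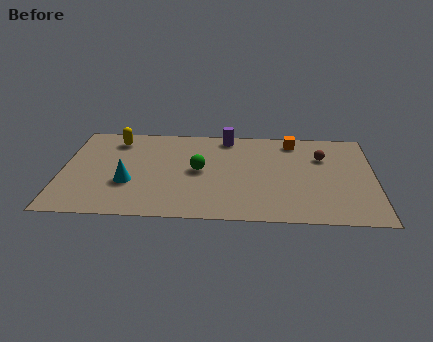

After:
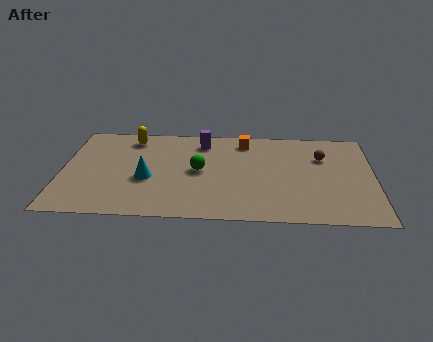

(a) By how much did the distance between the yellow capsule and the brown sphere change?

-0.7

The distance was about 9.4 in the first image and 8.7 in the second, so they moved 0.7 units closer together.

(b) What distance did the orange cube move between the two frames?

2.2

The orange cube moved from about (10.3, 6.7) to (8.1, 6.6), a distance of √(2.2² + 0.1²) ≈ 2.2.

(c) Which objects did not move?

the green sphere and the brown sphere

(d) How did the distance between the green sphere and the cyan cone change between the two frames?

-0.9

The distance was about 3.3 in the first image and 2.4 in the second, so they moved 0.9 units closer together.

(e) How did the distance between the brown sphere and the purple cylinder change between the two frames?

+0.9

They were about 4.6 units apart before and 5.5 after — 0.9 units further apart.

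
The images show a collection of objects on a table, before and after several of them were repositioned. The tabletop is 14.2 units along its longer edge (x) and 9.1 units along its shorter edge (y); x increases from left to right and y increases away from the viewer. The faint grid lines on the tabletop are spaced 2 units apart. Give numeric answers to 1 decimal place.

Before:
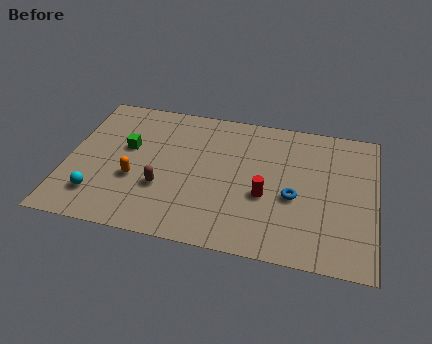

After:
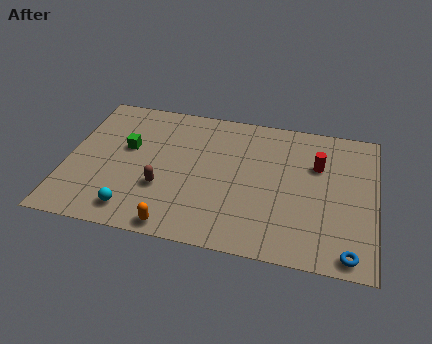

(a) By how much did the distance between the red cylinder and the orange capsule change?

+2.2

The distance was about 6.0 in the first image and 8.2 in the second, so they moved 2.2 units further apart.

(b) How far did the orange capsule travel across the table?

3.3

The orange capsule was near (3.2, 3.4) before and (5.3, 0.8) after, so it travelled √(2.1² + 2.6²) ≈ 3.3 units.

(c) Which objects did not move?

the brown capsule and the green cube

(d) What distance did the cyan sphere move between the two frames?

1.8

The cyan sphere was near (1.6, 2.0) before and (3.3, 1.4) after, so it travelled √(1.7² + 0.6²) ≈ 1.8 units.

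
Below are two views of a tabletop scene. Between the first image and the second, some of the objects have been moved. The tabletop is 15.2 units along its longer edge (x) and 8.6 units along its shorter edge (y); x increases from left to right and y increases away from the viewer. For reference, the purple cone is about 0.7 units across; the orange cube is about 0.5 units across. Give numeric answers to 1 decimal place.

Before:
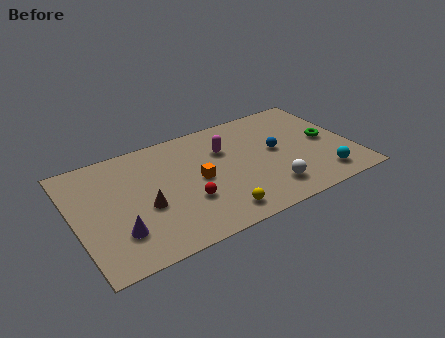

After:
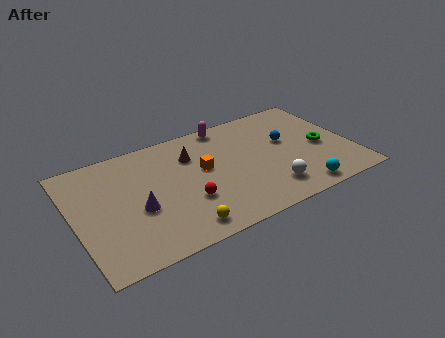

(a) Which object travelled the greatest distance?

the brown cone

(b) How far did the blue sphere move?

0.9

From (11.1, 4.6) to (11.8, 5.1), the blue sphere covered √(0.7² + 0.5²) ≈ 0.9 units.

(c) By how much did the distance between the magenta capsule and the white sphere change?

+1.7

They were about 4.5 units apart before and 6.2 after — 1.7 units further apart.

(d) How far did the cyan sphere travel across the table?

1.5

The cyan sphere moved from about (13.2, 1.5) to (11.8, 1.0), a distance of √(1.4² + 0.5²) ≈ 1.5.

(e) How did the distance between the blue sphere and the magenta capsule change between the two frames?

+1.0

They were about 3.0 units apart before and 4.0 after — 1.0 units further apart.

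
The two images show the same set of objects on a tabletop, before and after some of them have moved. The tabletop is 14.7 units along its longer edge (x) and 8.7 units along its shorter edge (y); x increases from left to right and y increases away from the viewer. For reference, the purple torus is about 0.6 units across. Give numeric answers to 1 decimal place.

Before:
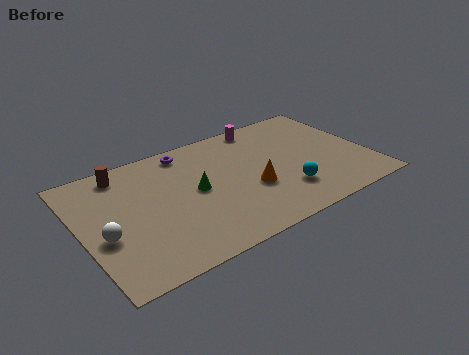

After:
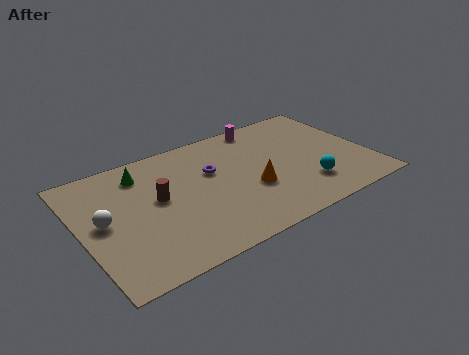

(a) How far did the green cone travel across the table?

3.5

The green cone was near (5.8, 4.5) before and (3.4, 7.0) after, so it travelled √(2.4² + 2.5²) ≈ 3.5 units.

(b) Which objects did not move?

the magenta cylinder and the orange cone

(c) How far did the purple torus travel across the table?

2.3

From (5.8, 7.6) to (6.8, 5.5), the purple torus covered √(1.0² + 2.1²) ≈ 2.3 units.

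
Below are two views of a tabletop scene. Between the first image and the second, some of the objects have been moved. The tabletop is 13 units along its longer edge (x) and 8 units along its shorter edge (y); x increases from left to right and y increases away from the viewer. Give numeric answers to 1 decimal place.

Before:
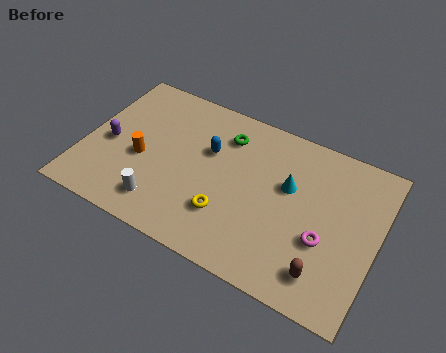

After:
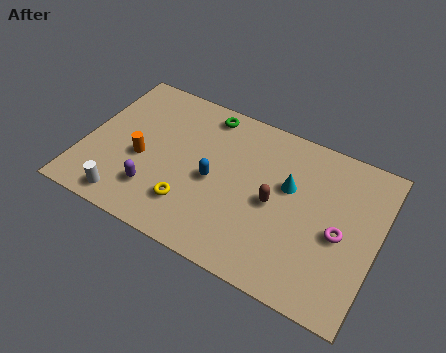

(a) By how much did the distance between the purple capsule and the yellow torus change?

-4.1

They were about 5.7 units apart before and 1.6 after — 4.1 units closer together.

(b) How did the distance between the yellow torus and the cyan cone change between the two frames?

+1.4

They were about 3.5 units apart before and 4.9 after — 1.4 units further apart.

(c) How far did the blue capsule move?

1.5

The blue capsule was near (5.4, 5.1) before and (5.8, 3.7) after, so it travelled √(0.4² + 1.4²) ≈ 1.5 units.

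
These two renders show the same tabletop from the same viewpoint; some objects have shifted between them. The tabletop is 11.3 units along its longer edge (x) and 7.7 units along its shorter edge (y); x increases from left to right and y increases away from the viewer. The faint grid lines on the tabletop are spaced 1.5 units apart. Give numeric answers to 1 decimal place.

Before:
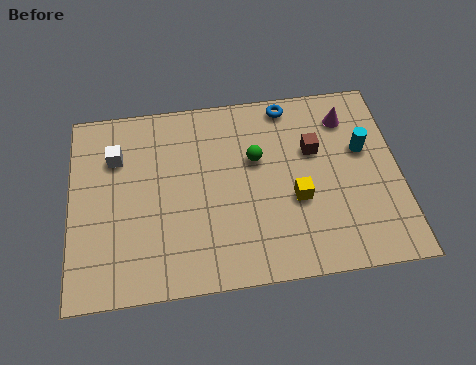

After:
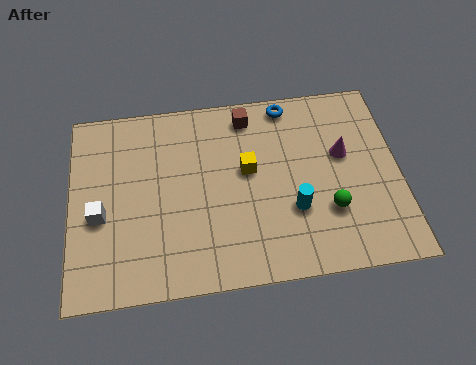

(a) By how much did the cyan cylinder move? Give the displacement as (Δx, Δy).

(-2.5, -2.1)

The cyan cylinder was at about (10.1, 4.7) and moved to about (7.6, 2.6).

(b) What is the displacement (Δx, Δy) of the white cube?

(-0.6, -2.3)

The white cube was at about (1.6, 5.5) and moved to about (1.0, 3.2).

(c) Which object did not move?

the blue torus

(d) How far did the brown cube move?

2.8

The brown cube was near (8.4, 4.9) before and (6.2, 6.6) after, so it travelled √(2.2² + 1.7²) ≈ 2.8 units.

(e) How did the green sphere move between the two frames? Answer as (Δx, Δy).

(2.4, -2.4)

The green sphere was at about (6.4, 4.8) and moved to about (8.8, 2.4).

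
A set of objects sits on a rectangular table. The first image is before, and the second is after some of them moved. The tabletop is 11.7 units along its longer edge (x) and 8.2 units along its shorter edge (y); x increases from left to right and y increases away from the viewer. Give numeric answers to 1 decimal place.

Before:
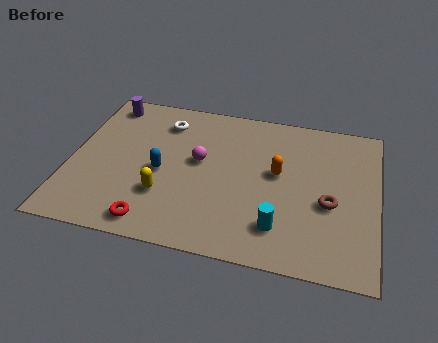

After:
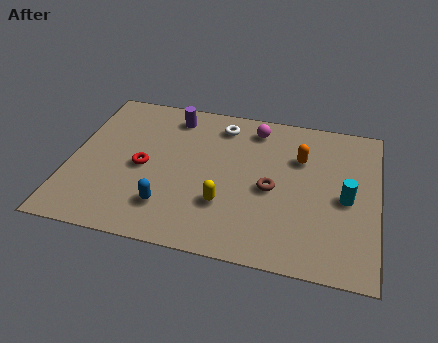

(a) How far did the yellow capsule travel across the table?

2.3

The yellow capsule moved from about (3.7, 2.5) to (6.0, 2.5), a distance of √(2.3² + 0.0²) ≈ 2.3.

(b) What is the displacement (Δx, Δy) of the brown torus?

(-2.2, 0.3)

From the two frames, the brown torus sits at roughly (9.9, 3.4) before and (7.7, 3.7) after.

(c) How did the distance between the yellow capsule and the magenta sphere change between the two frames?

+2.1

The distance was about 2.4 in the first image and 4.5 in the second, so they moved 2.1 units further apart.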